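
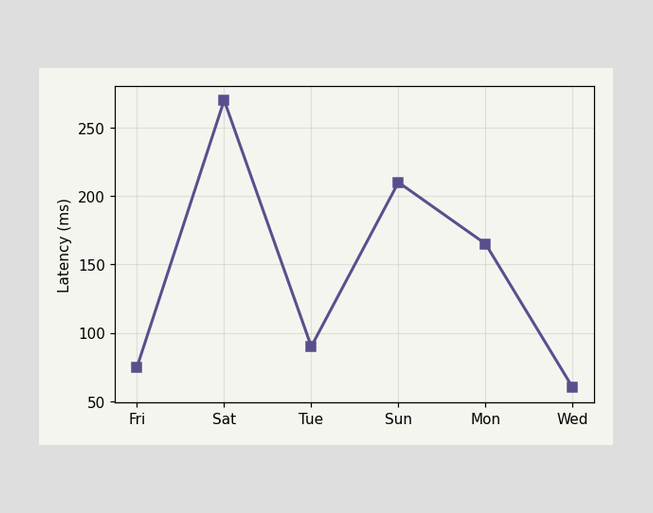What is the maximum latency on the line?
The highest point is at Sat, and reading across to the y-axis gives 270ms.

270ms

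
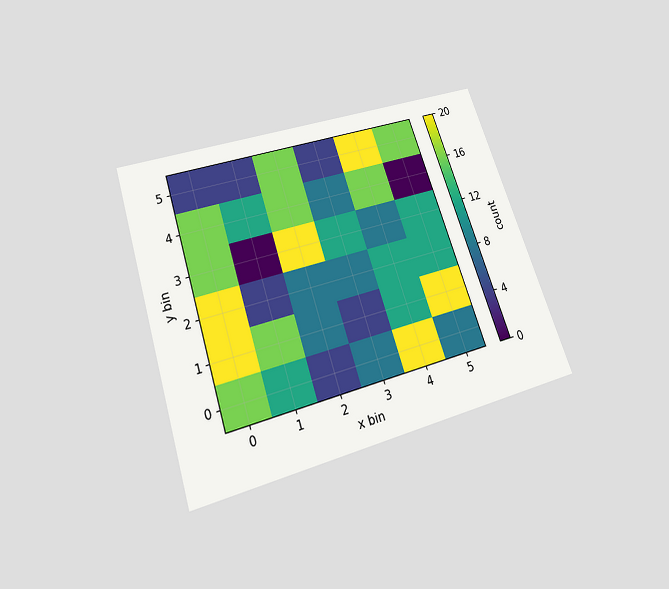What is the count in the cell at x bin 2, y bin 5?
The chart is tilted about 18° counter-clockwise and viewed slightly from below. Matching the cell (2, 5) against the colorbar gives 16.

16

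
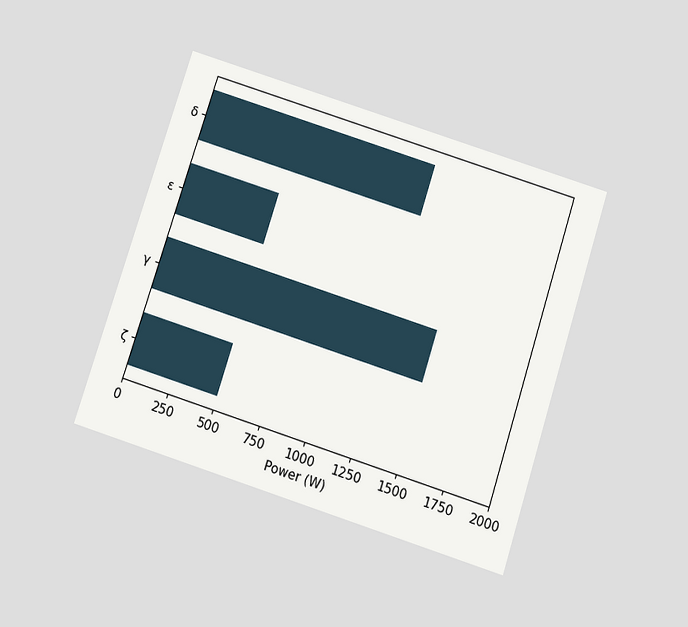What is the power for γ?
The chart is tilted about 18° clockwise and viewed slightly from below. Reading along the chart's x-axis, the γ bar reaches 1500W.

1500W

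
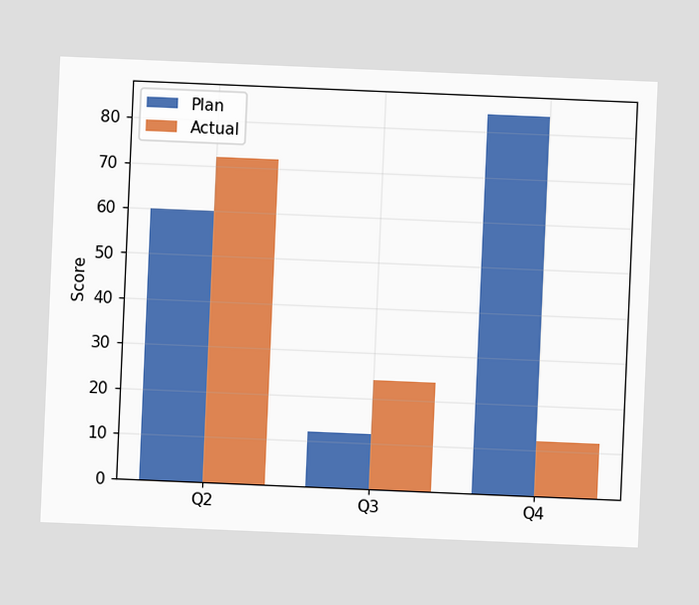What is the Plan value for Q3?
12

The chart is tilted about 2° clockwise. The Plan bar at Q3 reaches 12 on the y-axis.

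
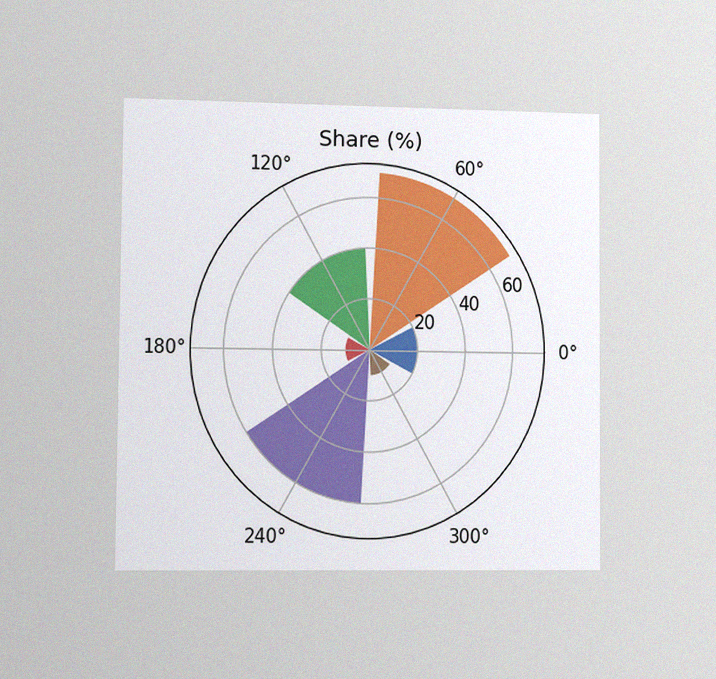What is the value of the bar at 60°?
70%

The chart is viewed slightly from the left, with some photo noise. The bar at 60° reaches 70% on the radial axis.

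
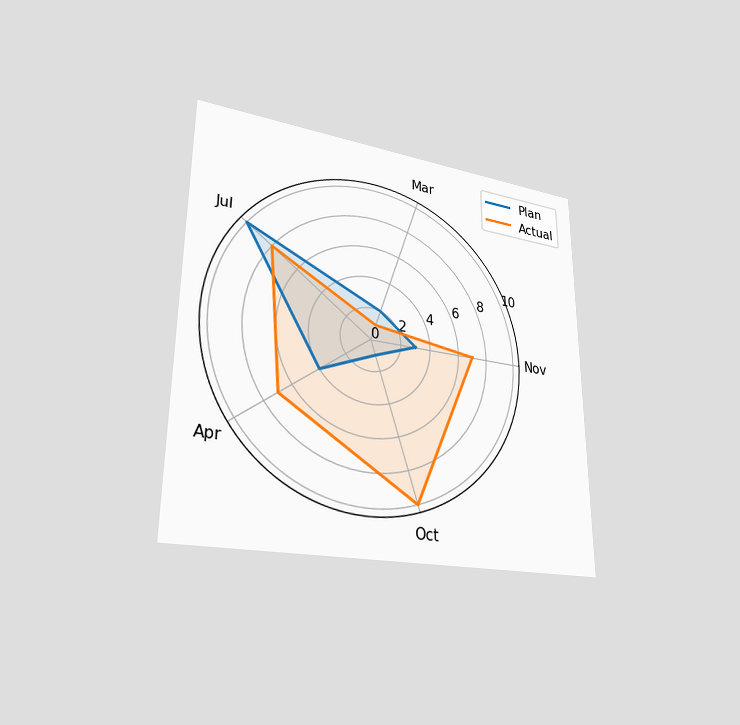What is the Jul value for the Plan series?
10

The chart is viewed at a slight angle. On the Jul axis, Plan reaches 10.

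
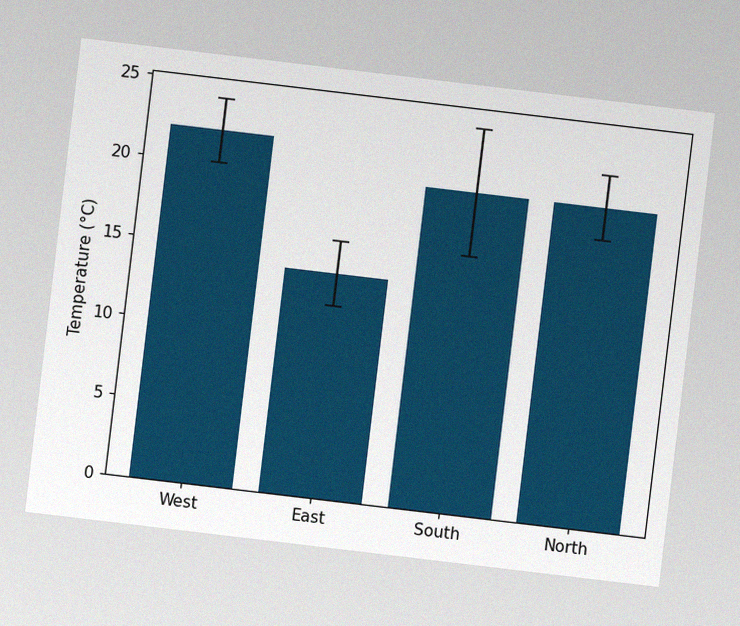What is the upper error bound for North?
The chart is tilted about 7° clockwise, with some photo noise. The North bar's upper whisker reaches 22°C.

22°C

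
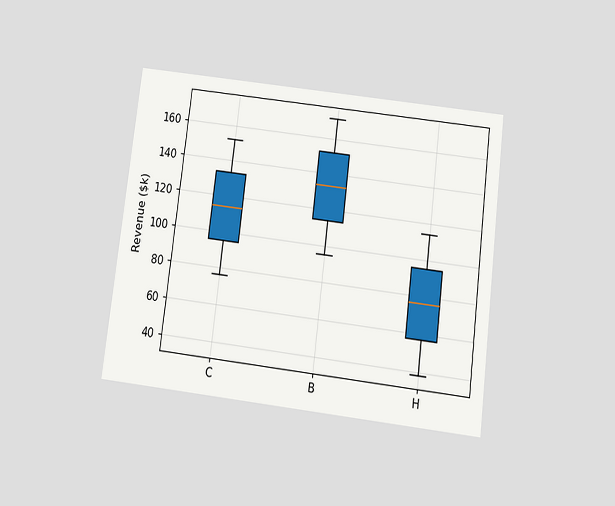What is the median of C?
The chart is tilted about 7° clockwise and viewed slightly from below. The median line in the C box sits at $114k.

$114k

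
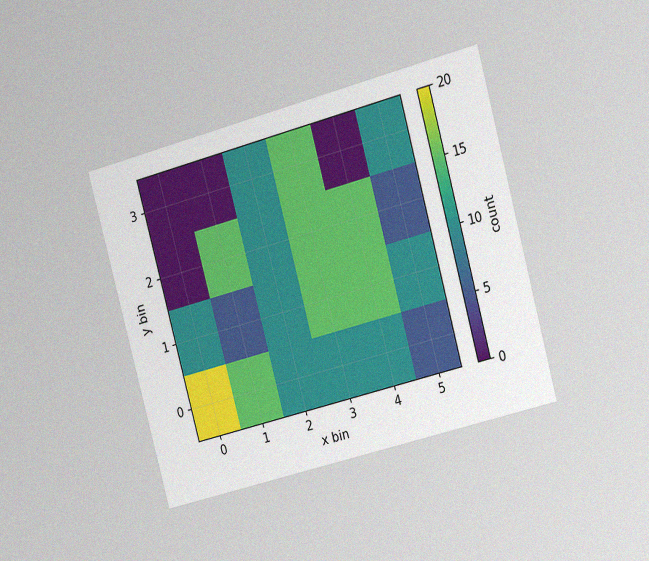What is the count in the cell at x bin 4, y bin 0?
10

The chart is tilted about 15° counter-clockwise and viewed slightly from the right, with some photo noise. Matching the cell (4, 0) against the colorbar gives 10.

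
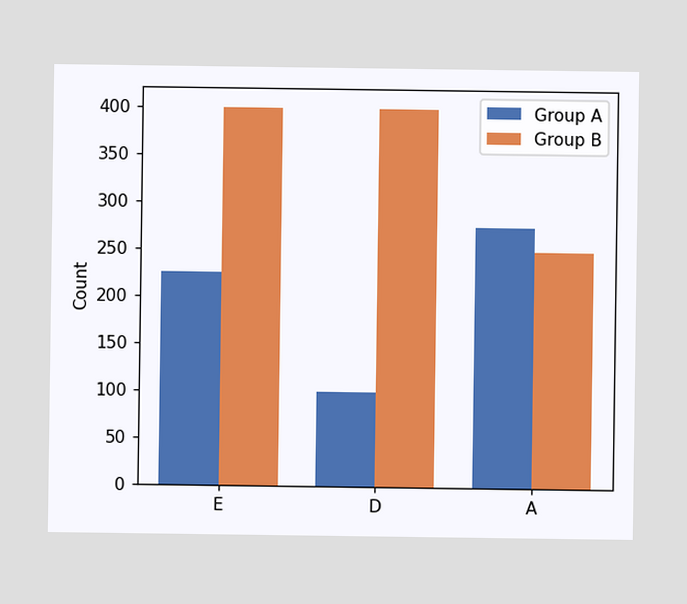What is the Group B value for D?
The Group B bar at D reaches 400 on the y-axis.

400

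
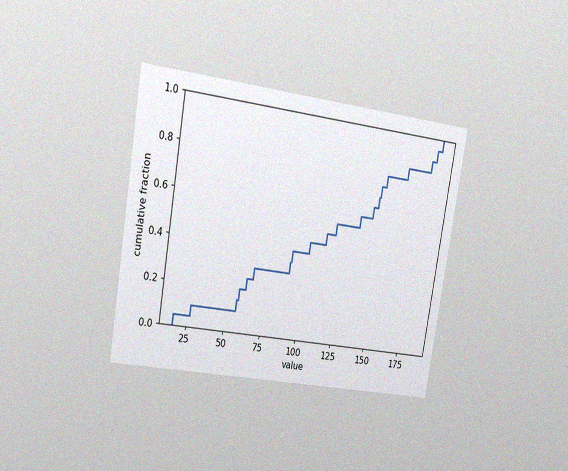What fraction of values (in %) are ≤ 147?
75%

The chart is tilted about 9° clockwise and viewed slightly from the left, with some photo noise. At x=147 the ECDF step is at 75%.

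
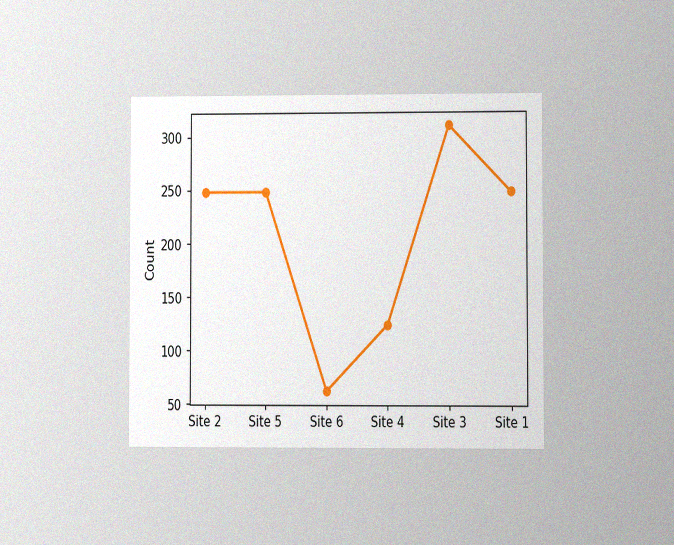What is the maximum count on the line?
The chart is viewed at a slight angle, with some photo noise. The highest point is at Site 3, and reading across to the y-axis gives 310.

310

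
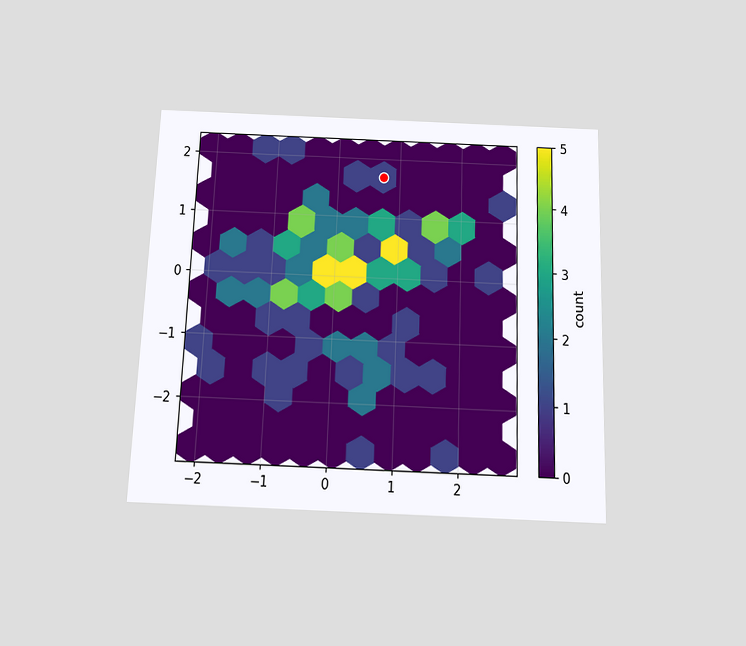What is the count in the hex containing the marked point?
The chart is tilted about 2° clockwise and viewed slightly from below. The marked hex reads 1 on the colorbar.

1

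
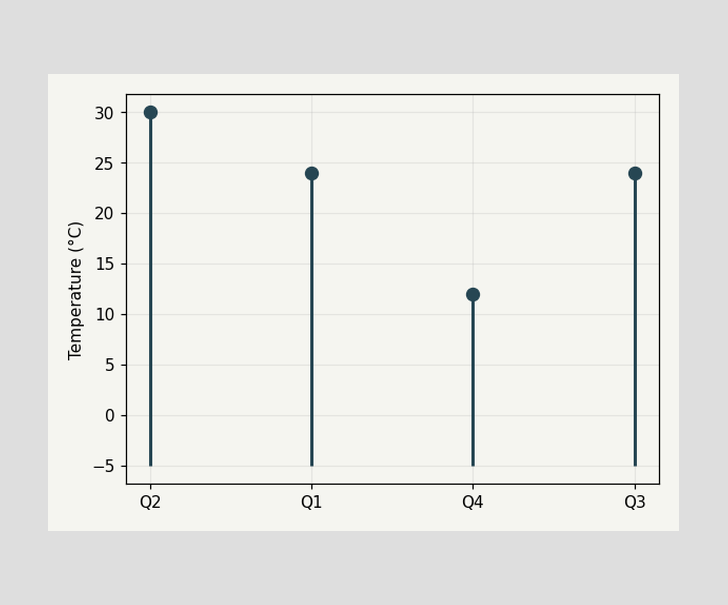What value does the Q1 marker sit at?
24°C

The Q1 marker sits at 24°C.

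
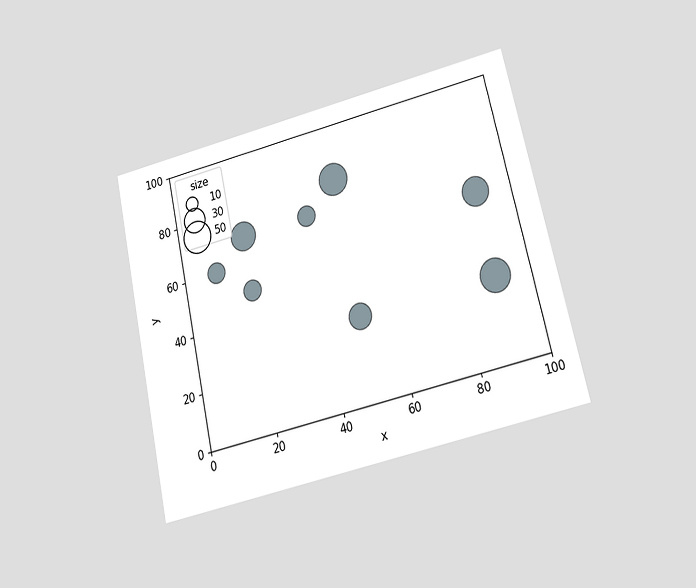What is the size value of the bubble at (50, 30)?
The chart is tilted about 13° counter-clockwise and viewed at a slight angle. Matching the bubble at (50, 30) against the size legend gives 30.

30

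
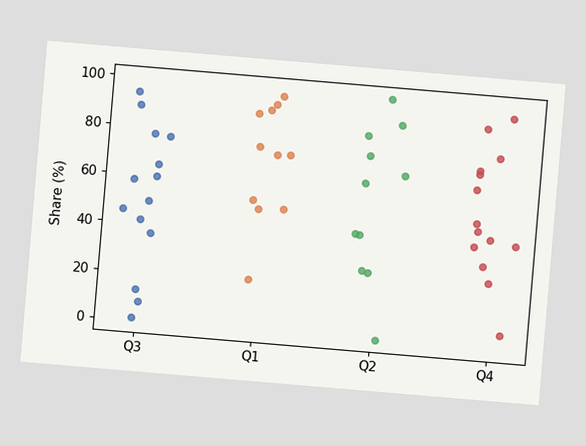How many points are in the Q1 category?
The chart is tilted about 5° clockwise. Counting the markers in the Q1 column gives 11.

11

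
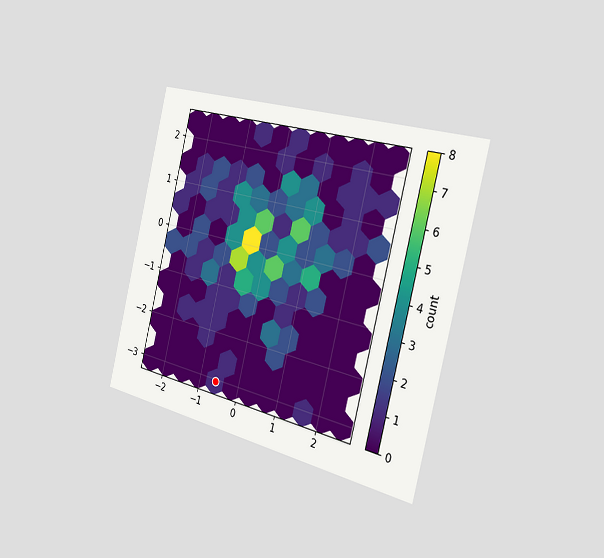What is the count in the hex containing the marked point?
The chart is tilted about 14° clockwise and viewed slightly from the right. The marked hex reads 1 on the colorbar.

1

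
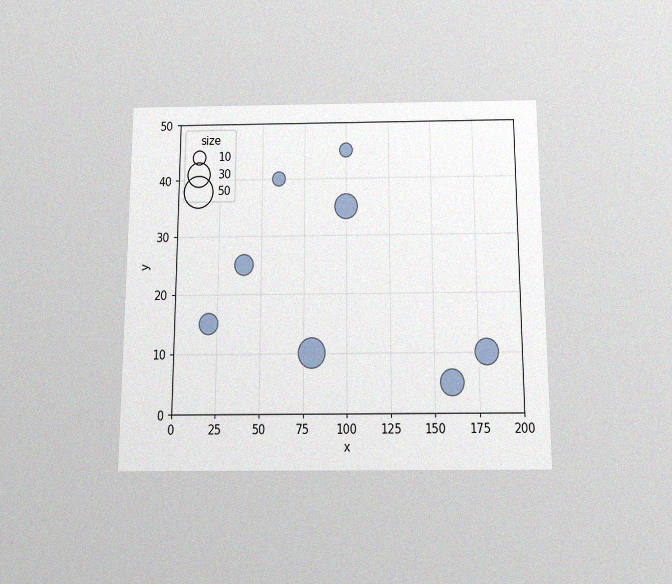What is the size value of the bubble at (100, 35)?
The chart is viewed slightly from below, with some photo noise. Matching the bubble at (100, 35) against the size legend gives 30.

30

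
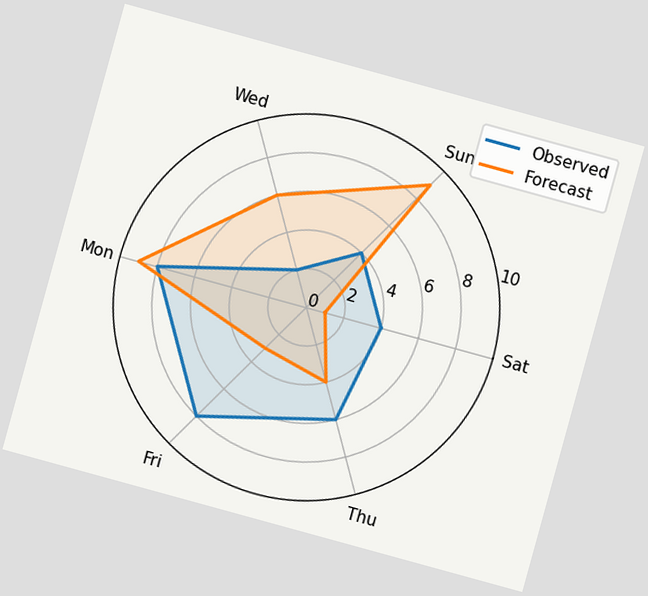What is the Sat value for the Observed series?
4

The chart is tilted about 15° clockwise. On the Sat axis, Observed reaches 4.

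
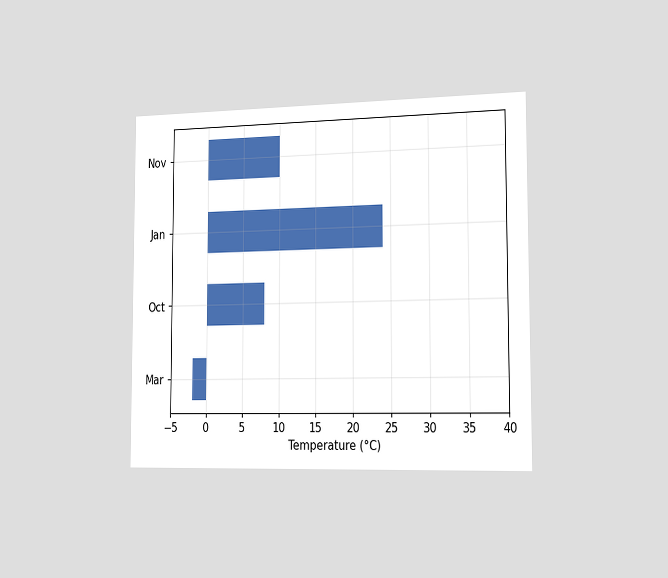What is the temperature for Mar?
The chart is viewed slightly from the right. Reading along the chart's x-axis, the Mar bar reaches -2°C.

-2°C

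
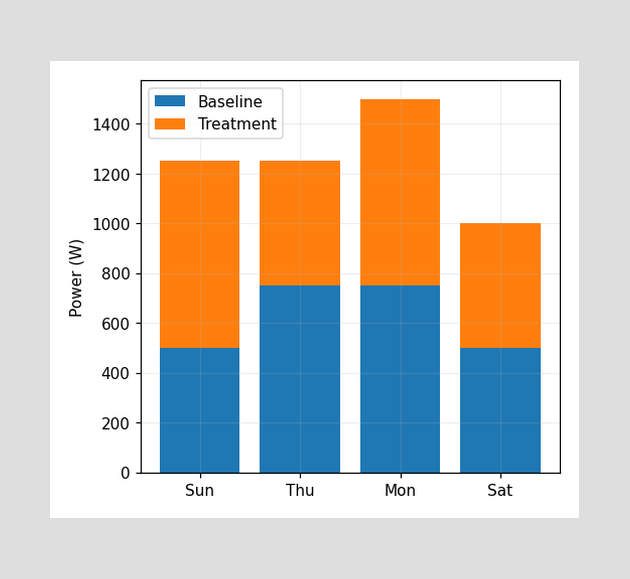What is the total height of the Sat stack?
1000W

The Sat stack's top reaches 1000W on the y-axis.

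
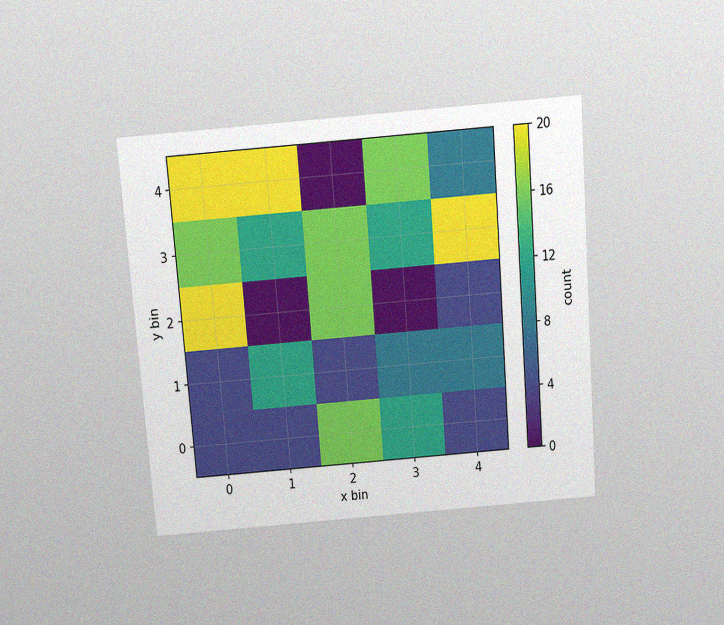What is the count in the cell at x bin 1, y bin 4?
20

The chart is tilted about 5° counter-clockwise and viewed slightly from above, with some photo noise. Matching the cell (1, 4) against the colorbar gives 20.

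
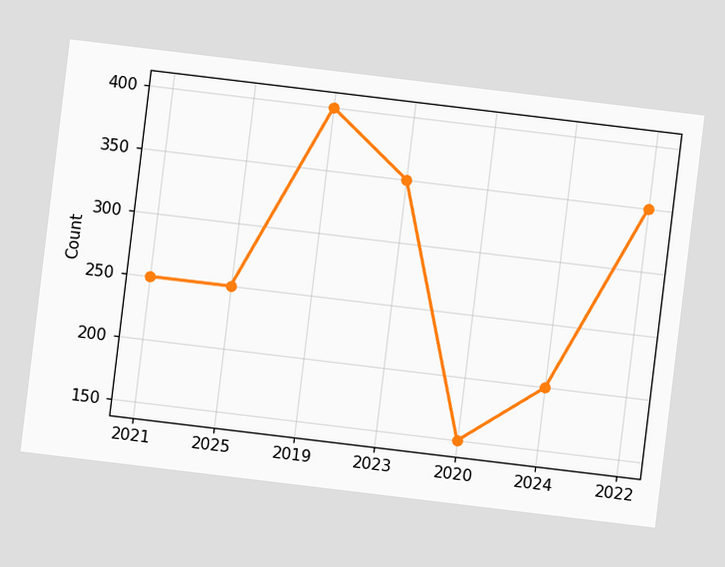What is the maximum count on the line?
The chart is tilted about 7° clockwise. The highest point is at 2019, and reading across to the y-axis gives 400.

400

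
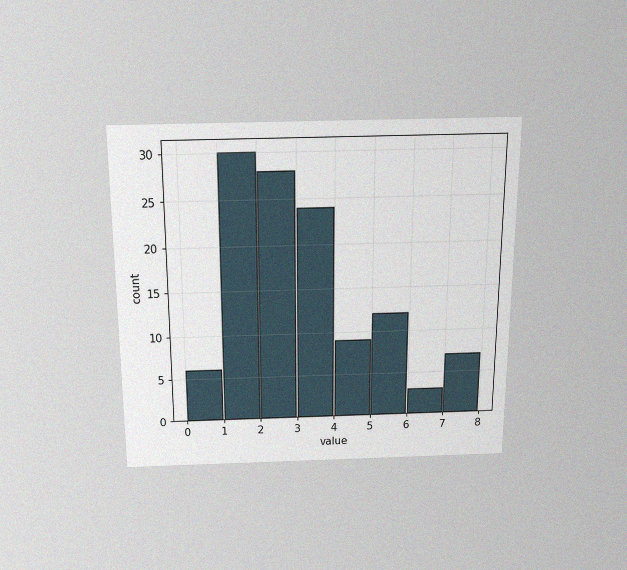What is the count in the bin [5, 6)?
The chart is viewed slightly from above, with some photo noise. The [5, 6) bin has height 12.

12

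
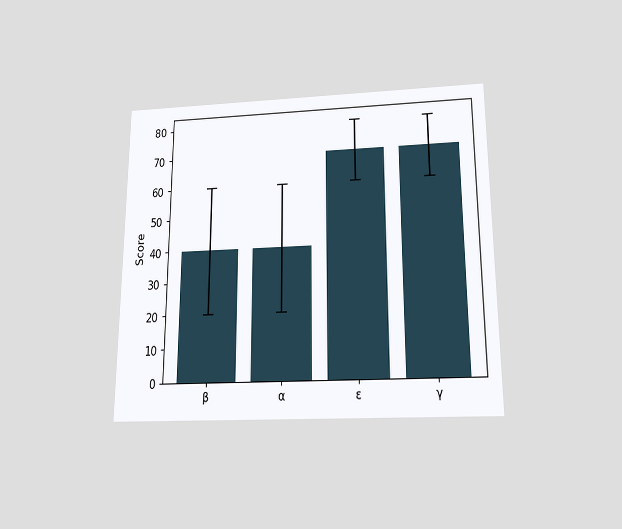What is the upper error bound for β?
The chart is viewed slightly from below. The β bar's upper whisker reaches 60.

60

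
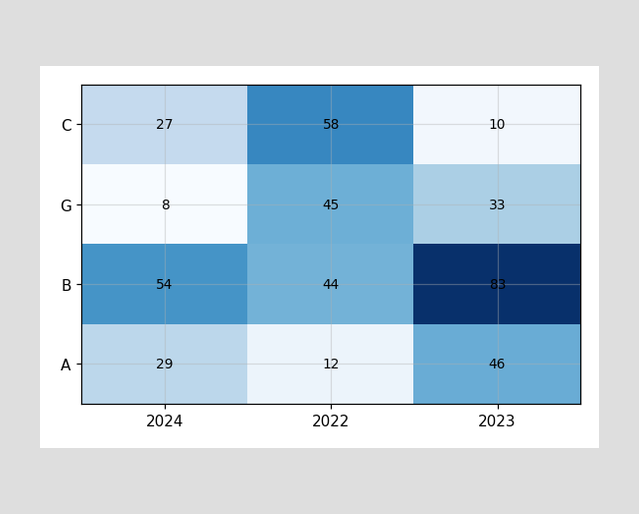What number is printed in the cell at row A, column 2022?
The (A, 2022) cell reads 12.

12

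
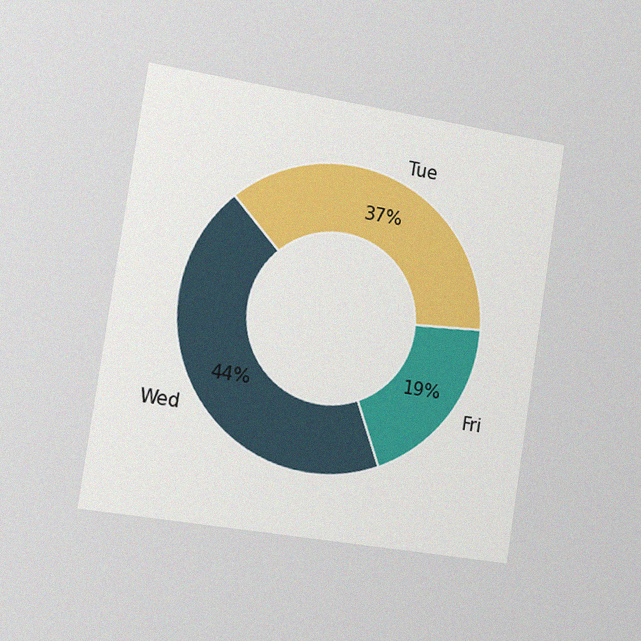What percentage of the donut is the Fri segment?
The chart is tilted about 9° clockwise and viewed slightly from the left, with some photo noise. The Fri segment takes up 19% of the ring.

19%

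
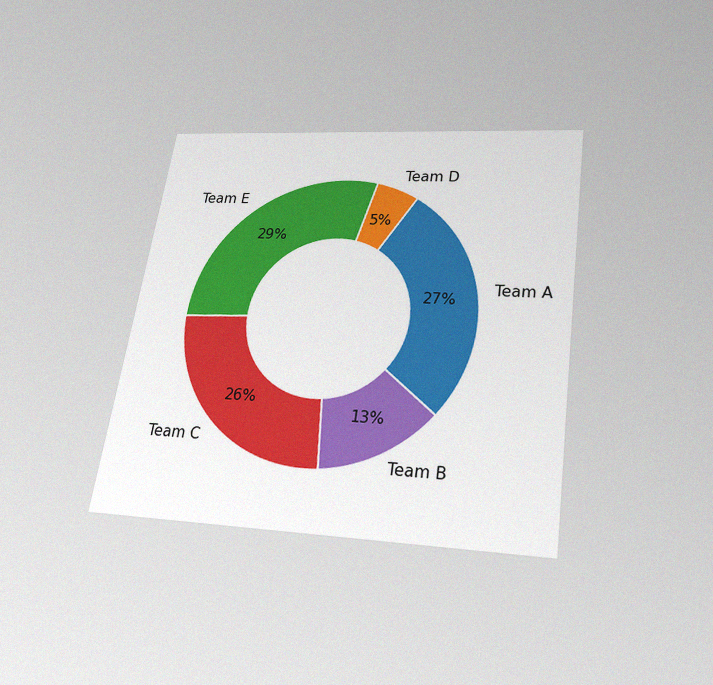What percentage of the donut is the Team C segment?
26%

The chart is tilted about 9° clockwise and viewed slightly from below, with some photo noise. The Team C segment takes up 26% of the ring.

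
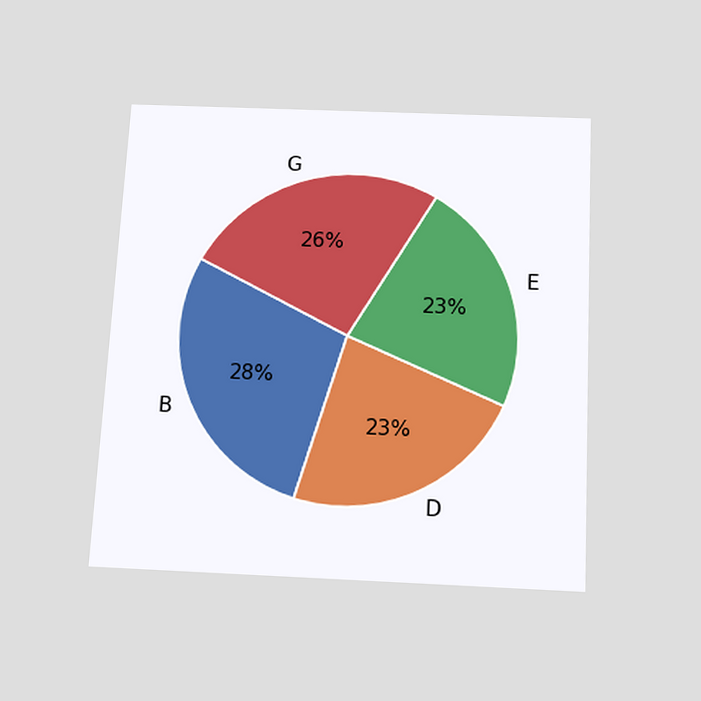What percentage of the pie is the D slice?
The chart is tilted about 3° clockwise and viewed slightly from below. The D slice takes up 23% of the pie.

23%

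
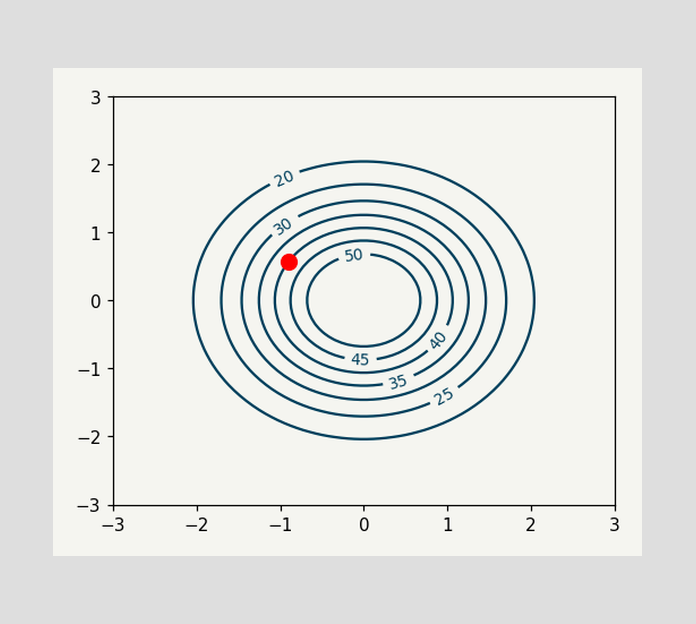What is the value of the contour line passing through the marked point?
40

The marked point sits on the contour labelled 40.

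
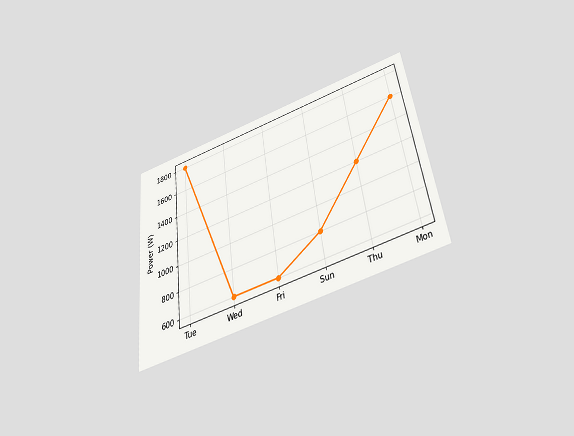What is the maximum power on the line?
1800W

The chart is tilted about 7° counter-clockwise and viewed slightly from below. The highest point is at Tue, and reading across to the y-axis gives 1800W.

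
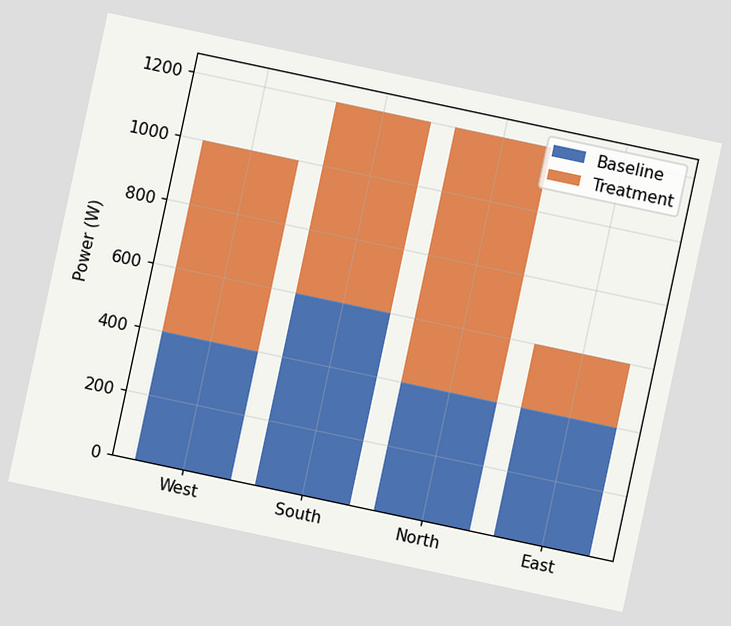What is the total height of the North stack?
The chart is tilted about 12° clockwise. The North stack's top reaches 1200W on the y-axis.

1200W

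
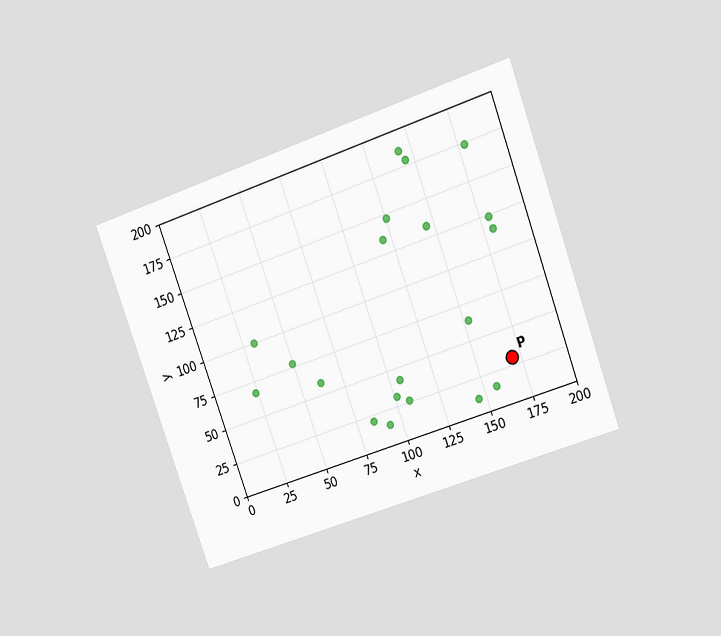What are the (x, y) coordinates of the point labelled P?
(170, 30)

The chart is tilted about 20° counter-clockwise and viewed at a slight angle. Following the gridlines from P to each axis, P sits at (170, 30).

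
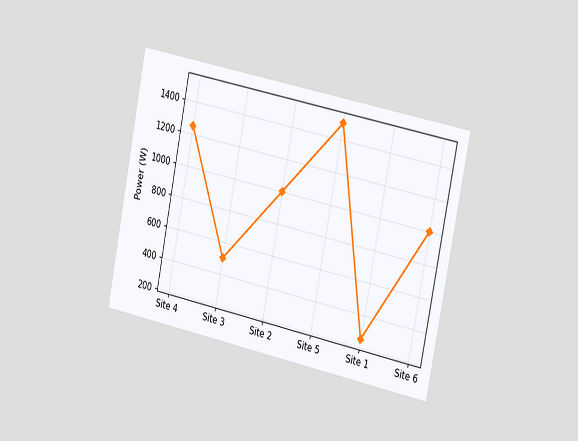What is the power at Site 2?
1000W

The chart is tilted about 11° clockwise and viewed slightly from the right. At Site 2, the line is at 1000W.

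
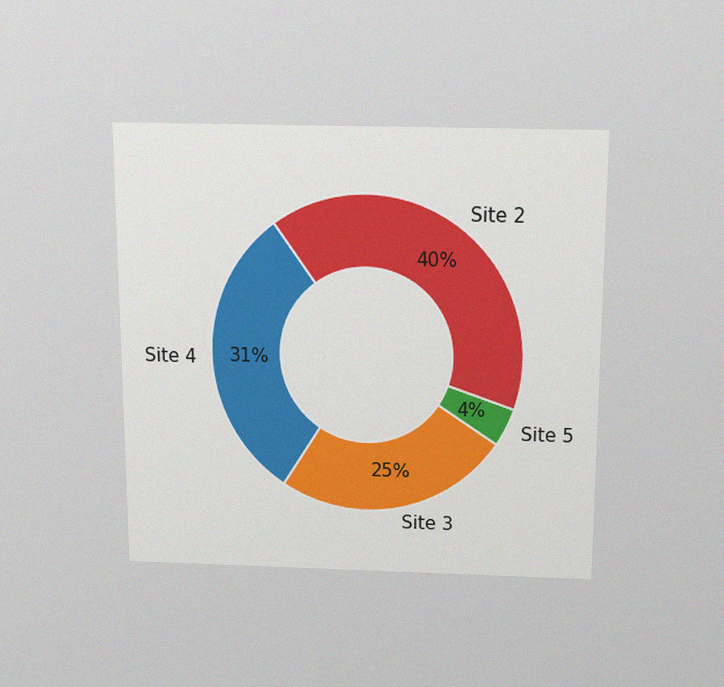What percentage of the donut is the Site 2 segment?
The chart is viewed slightly from above, with some photo noise. The Site 2 segment takes up 40% of the ring.

40%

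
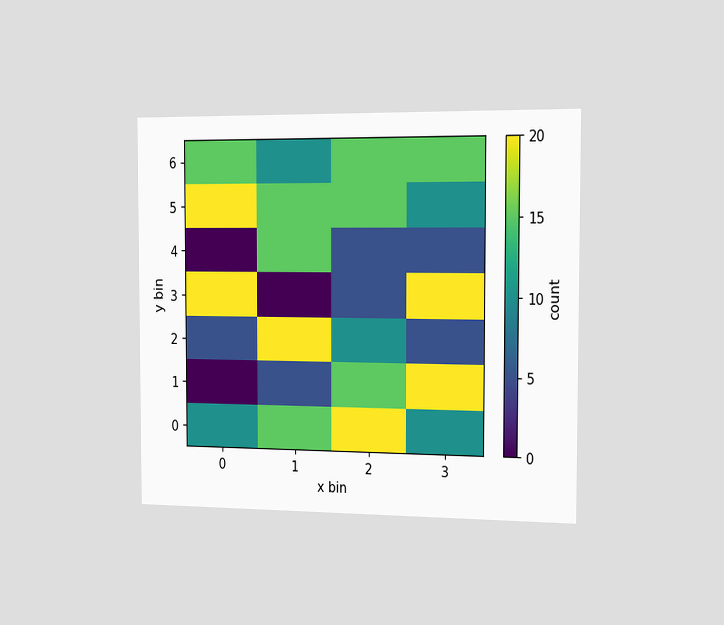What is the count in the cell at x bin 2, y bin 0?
The chart is viewed slightly from the right. Matching the cell (2, 0) against the colorbar gives 20.

20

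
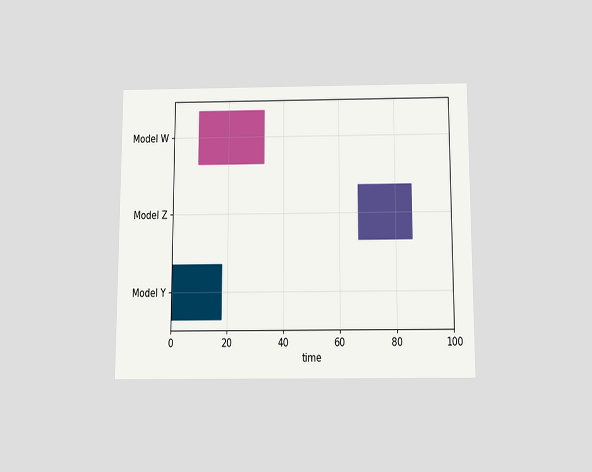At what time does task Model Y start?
The chart is viewed slightly from below. The Model Y bar begins at t=0.

0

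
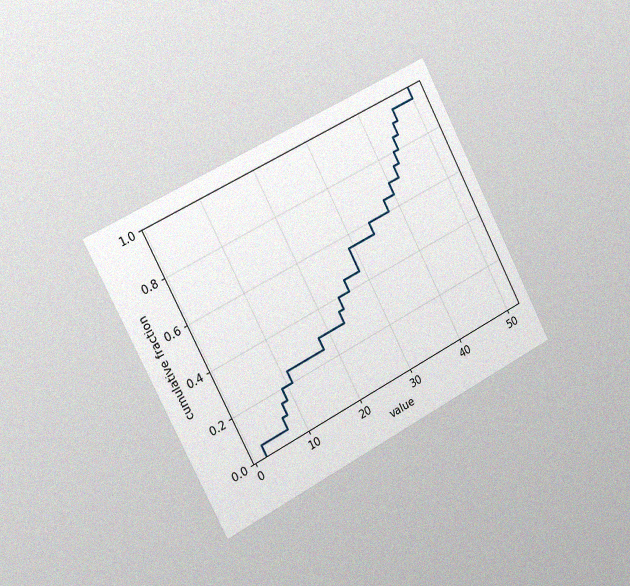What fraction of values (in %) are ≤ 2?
The chart is tilted about 28° counter-clockwise and viewed slightly from the left, with some photo noise. At x=2 the ECDF step is at 5%.

5%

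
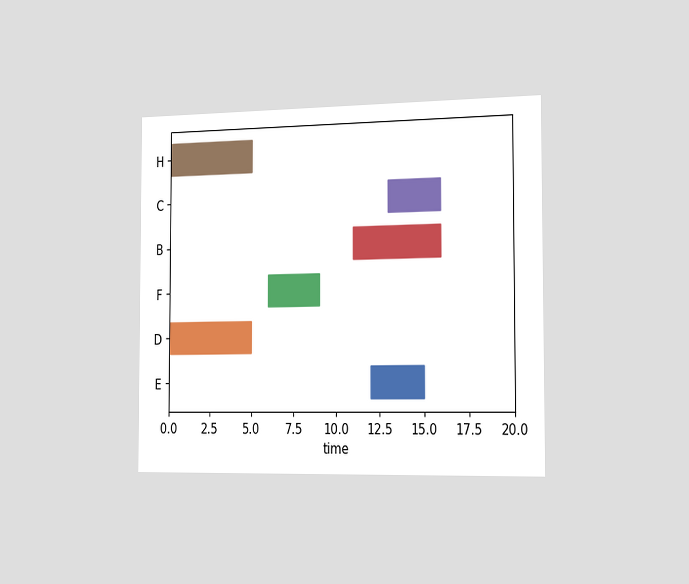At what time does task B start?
11

The chart is viewed slightly from the right. The B bar begins at t=11.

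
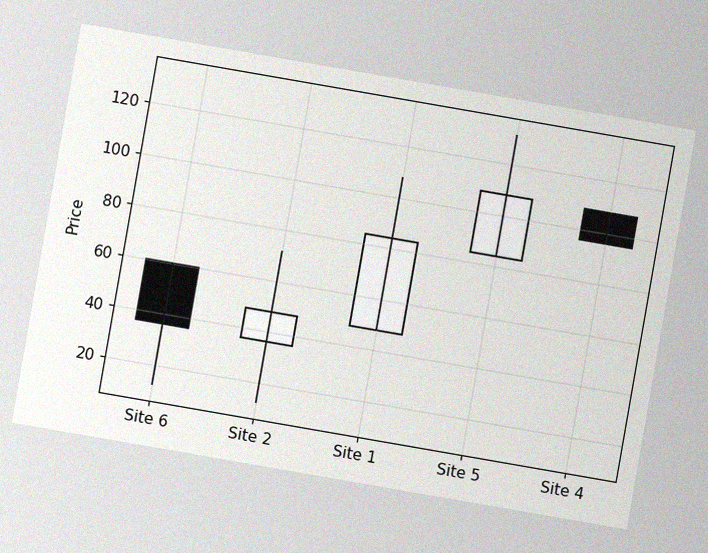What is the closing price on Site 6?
The chart is tilted about 10° clockwise, with some photo noise. The Site 6 candle closes at 36.

36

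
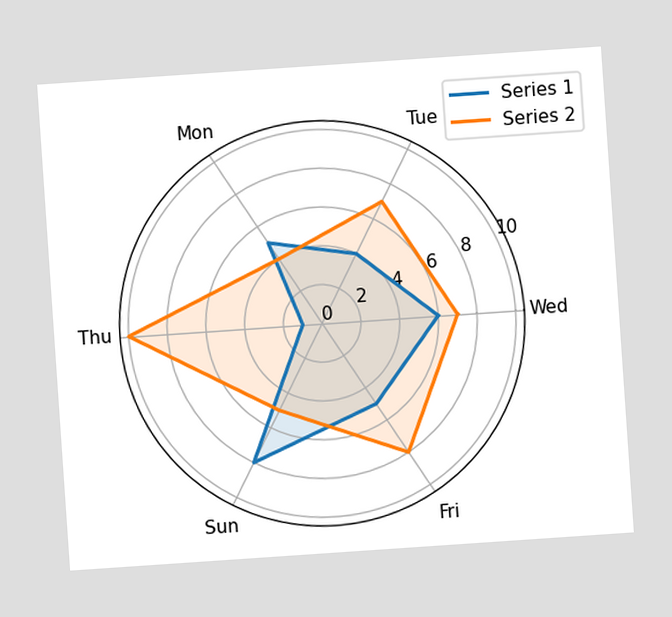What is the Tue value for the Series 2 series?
7

The chart is tilted about 4° counter-clockwise. On the Tue axis, Series 2 reaches 7.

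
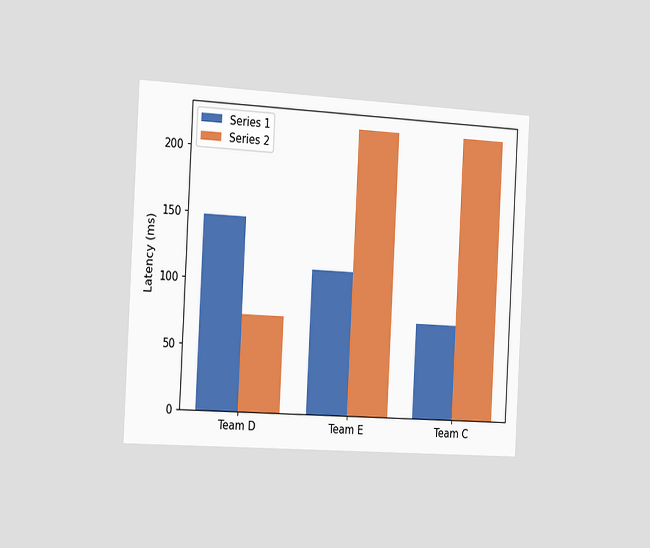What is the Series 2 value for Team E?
222ms

The chart is tilted about 3° clockwise and viewed slightly from the left. The Series 2 bar at Team E reaches 222ms on the y-axis.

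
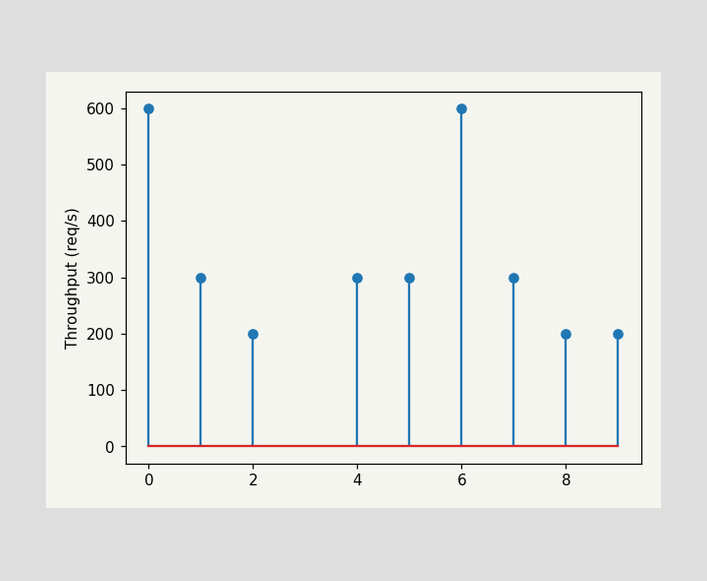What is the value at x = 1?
300req/s

The stem at x=1 reaches 300req/s.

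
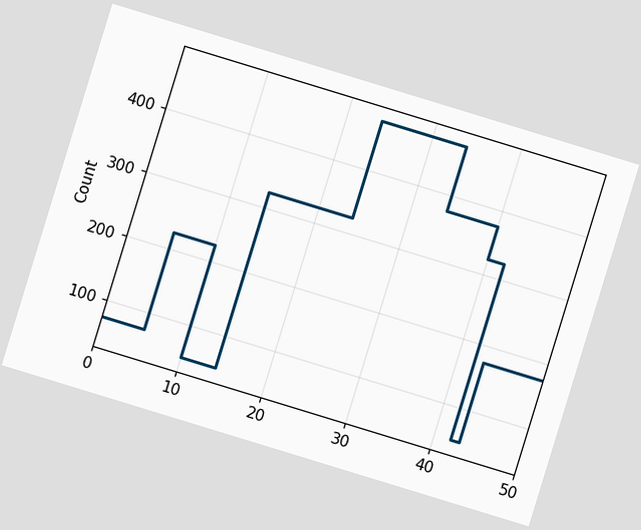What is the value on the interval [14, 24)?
325

The chart is tilted about 17° clockwise. On [14, 24) the step sits at 325.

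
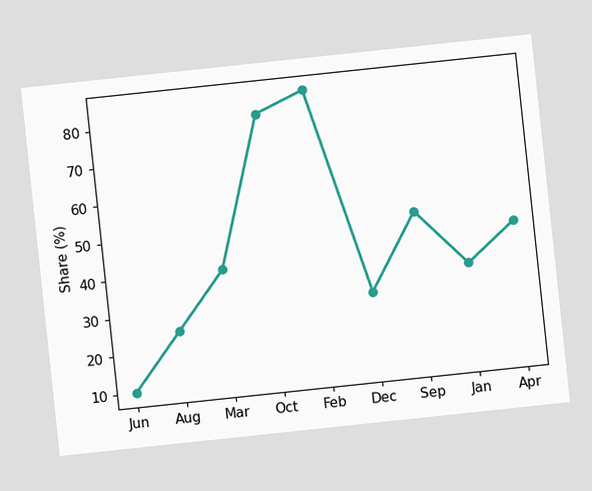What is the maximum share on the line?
85%

The chart is tilted about 6° counter-clockwise. The highest point is at Feb, and reading across to the y-axis gives 85%.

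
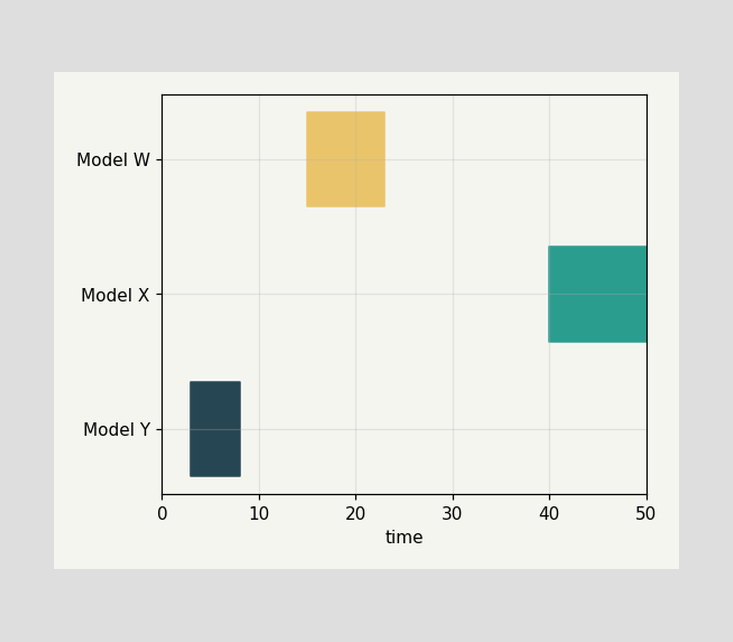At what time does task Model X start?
The Model X bar begins at t=40.

40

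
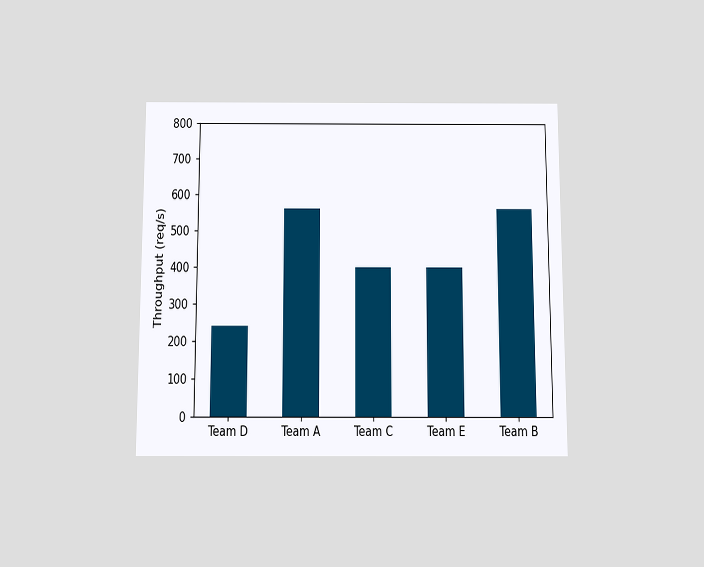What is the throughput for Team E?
The chart is viewed slightly from below. Reading along the chart's y-axis, the Team E bar reaches 400req/s.

400req/s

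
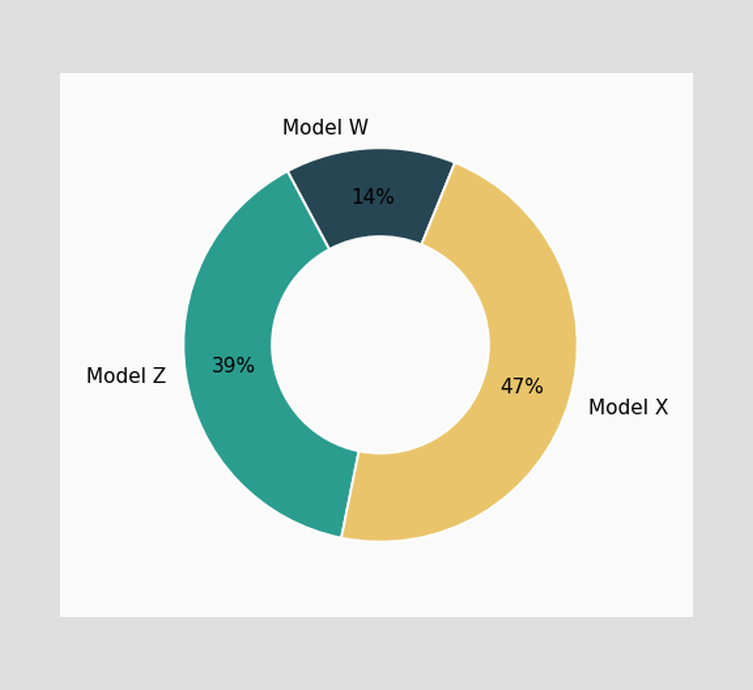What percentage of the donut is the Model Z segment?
39%

The Model Z segment takes up 39% of the ring.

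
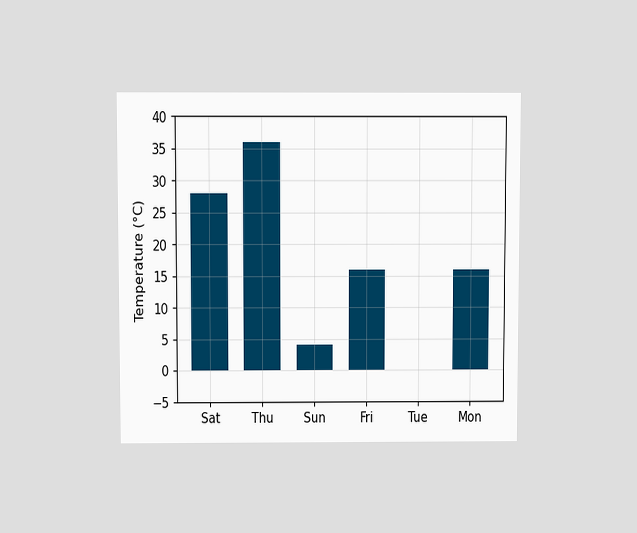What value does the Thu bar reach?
36°C

The chart is viewed slightly from above. Reading along the chart's y-axis, the Thu bar reaches 36°C.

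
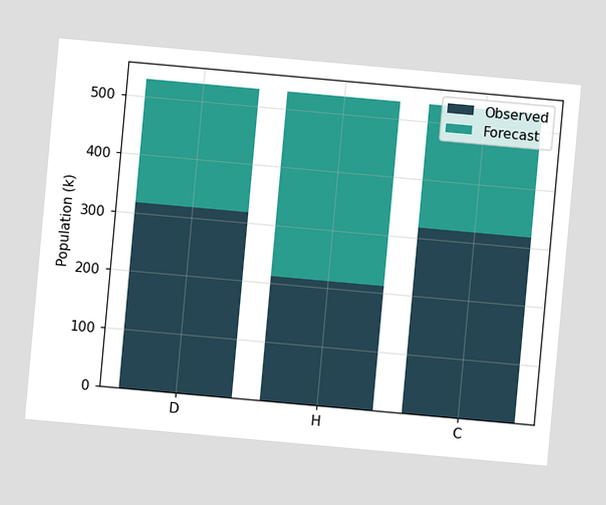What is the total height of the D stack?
530k

The chart is tilted about 5° clockwise. The D stack's top reaches 530k on the y-axis.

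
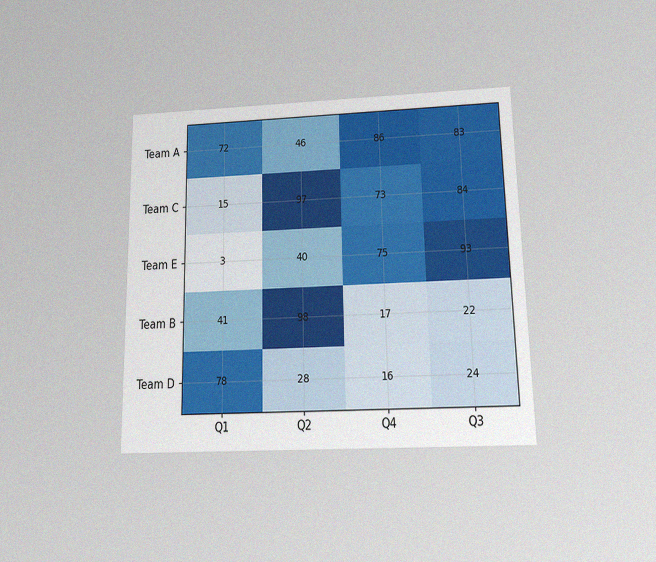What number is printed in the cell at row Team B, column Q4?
17

The chart is viewed slightly from below, with some photo noise. The (Team B, Q4) cell reads 17.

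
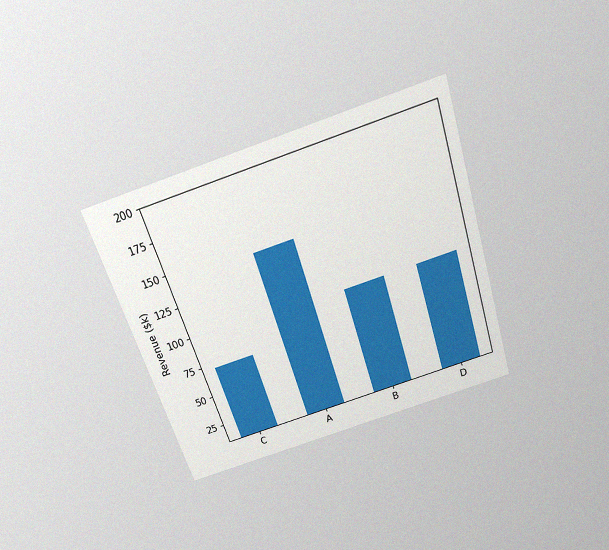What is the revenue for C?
The chart is tilted about 18° counter-clockwise and viewed slightly from above, with some photo noise. Reading along the chart's y-axis, the C bar reaches $72k.

$72k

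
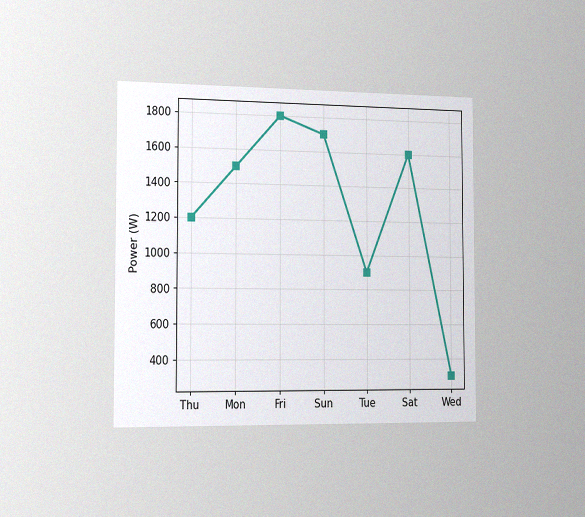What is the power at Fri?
1800W

The chart is viewed slightly from the left, with some photo noise. At Fri, the line is at 1800W.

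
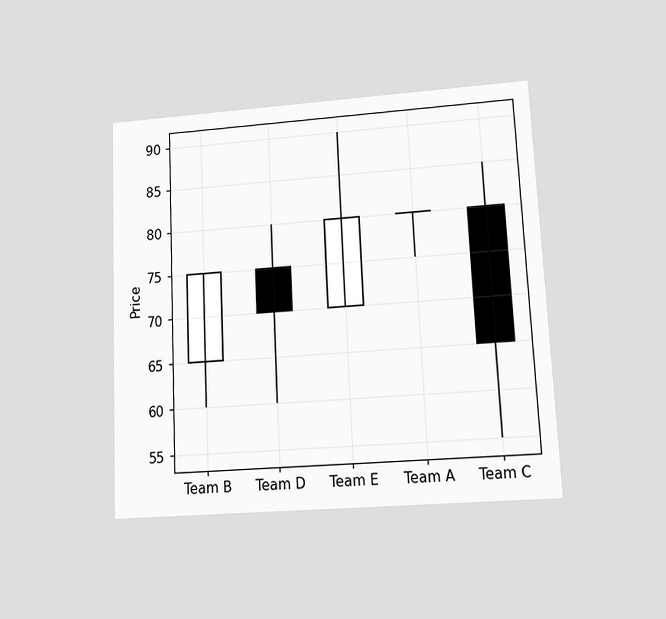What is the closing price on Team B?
The chart is tilted about 3° counter-clockwise and viewed at a slight angle. The Team B candle closes at 75.

75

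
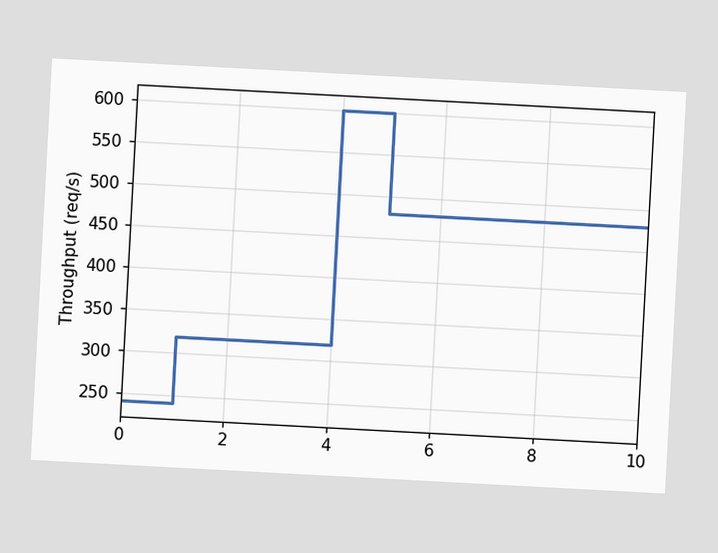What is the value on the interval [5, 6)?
480req/s

The chart is tilted about 3° clockwise. On [5, 6) the step sits at 480req/s.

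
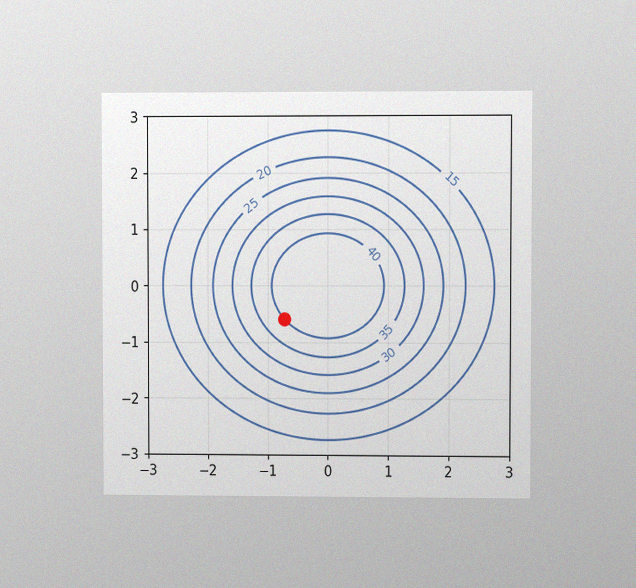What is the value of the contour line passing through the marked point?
40

The chart is viewed at a slight angle, with some photo noise. The marked point sits on the contour labelled 40.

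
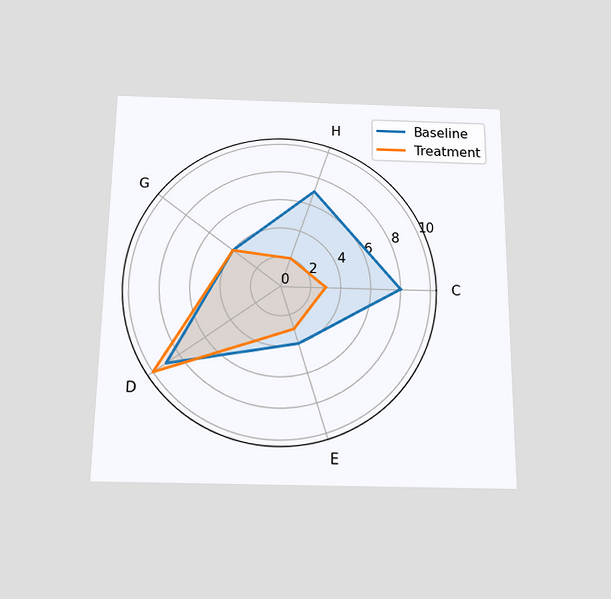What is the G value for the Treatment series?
The chart is viewed slightly from below. On the G axis, Treatment reaches 4.

4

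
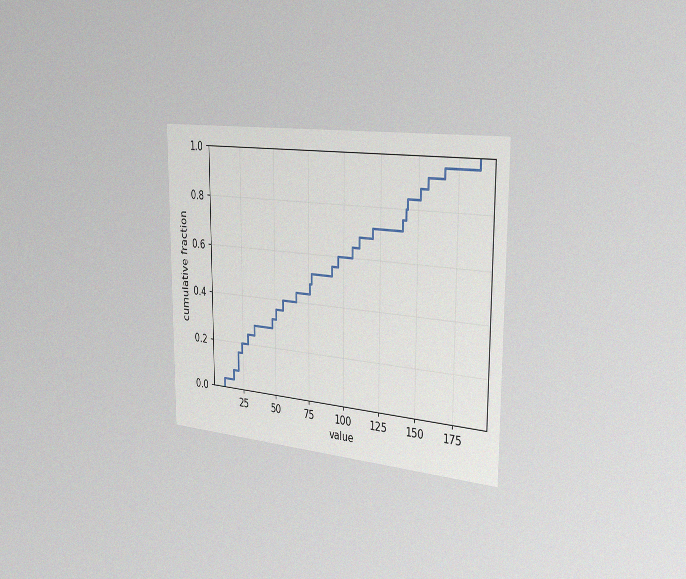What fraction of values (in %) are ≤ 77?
The chart is viewed slightly from the right, with some photo noise. At x=77 the ECDF step is at 52%.

52%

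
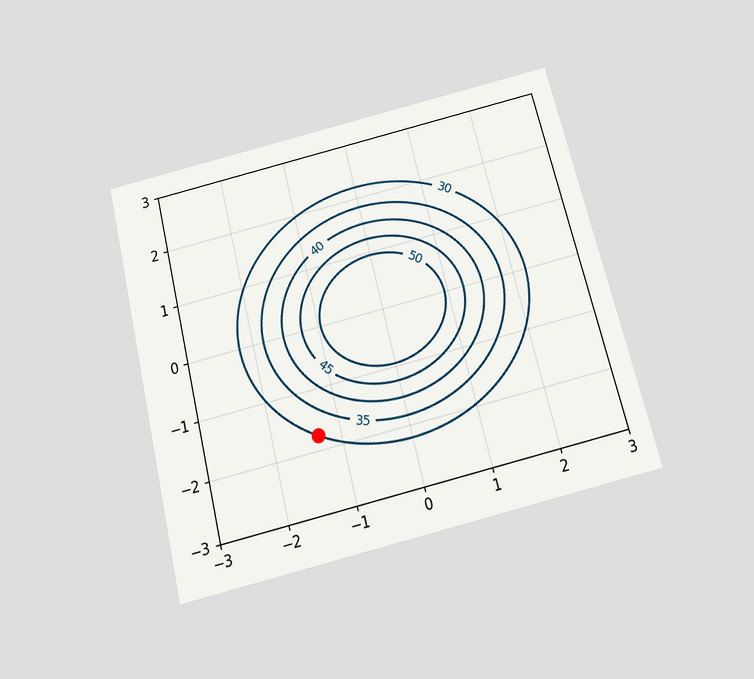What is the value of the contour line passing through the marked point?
The chart is tilted about 14° counter-clockwise and viewed slightly from below. The marked point sits on the contour labelled 30.

30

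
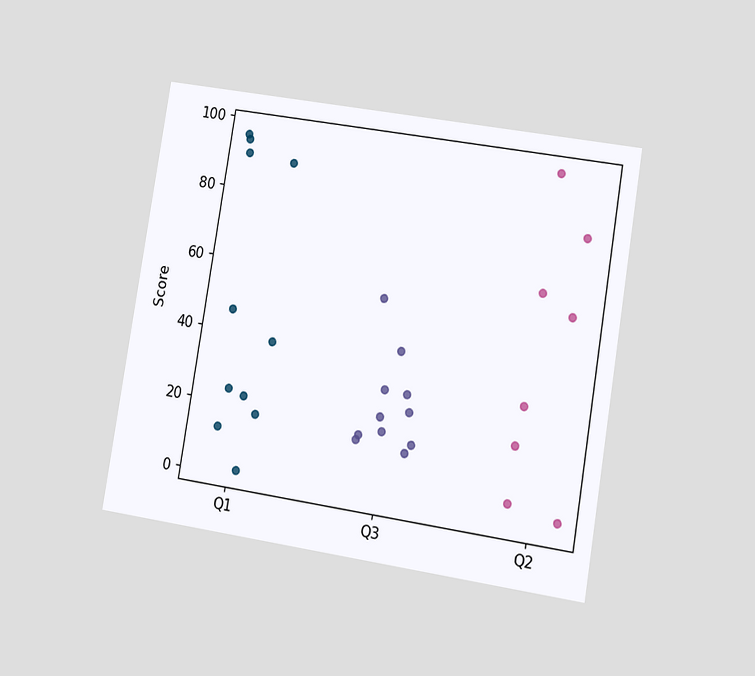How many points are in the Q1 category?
11

The chart is tilted about 9° clockwise and viewed at a slight angle. Counting the markers in the Q1 column gives 11.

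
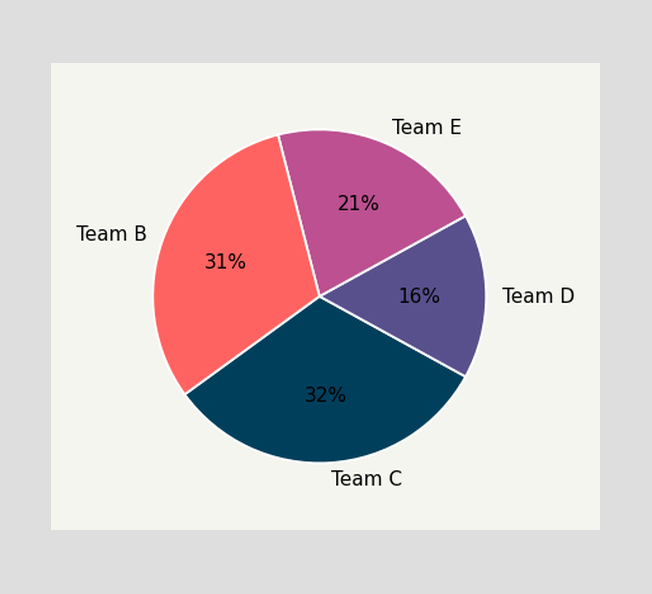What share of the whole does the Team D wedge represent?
The Team D slice takes up 16% of the pie.

16%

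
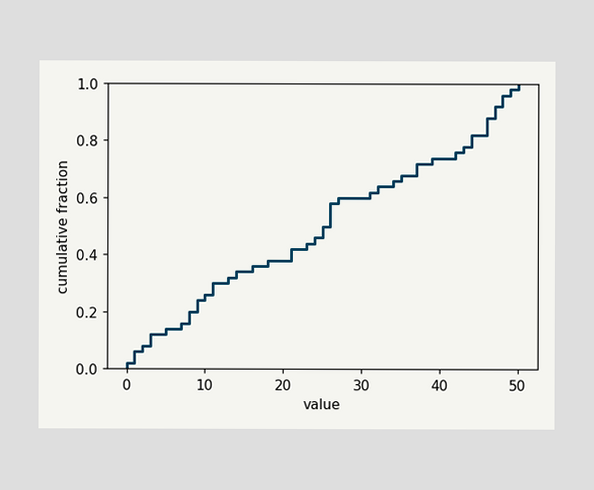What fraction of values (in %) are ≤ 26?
At x=26 the ECDF step is at 58%.

58%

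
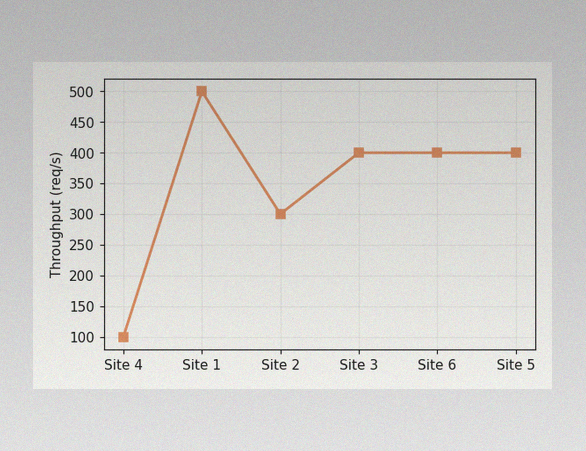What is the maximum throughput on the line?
500req/s

The image has some photo noise and uneven lighting. The highest point is at Site 1, and reading across to the y-axis gives 500req/s.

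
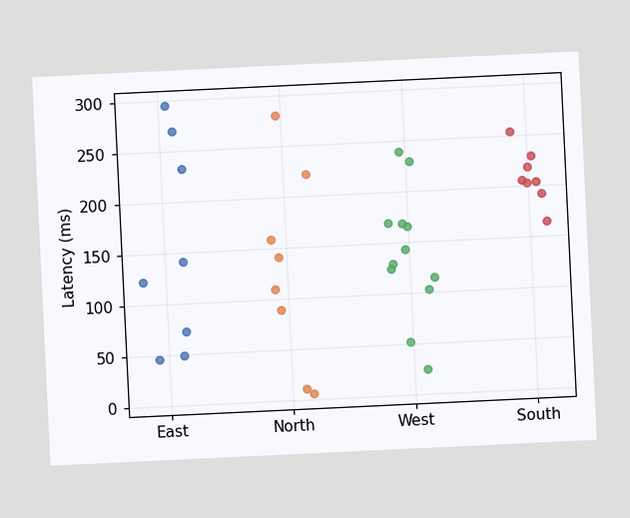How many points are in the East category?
The chart is tilted about 3° counter-clockwise. Counting the markers in the East column gives 8.

8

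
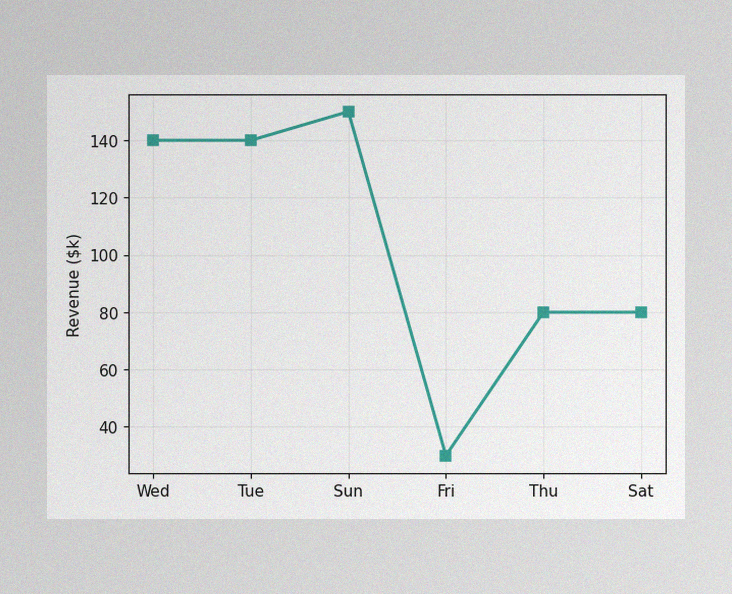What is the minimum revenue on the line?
The image has some photo noise and uneven lighting. The lowest point is at Fri, and reading across to the y-axis gives $30k.

$30k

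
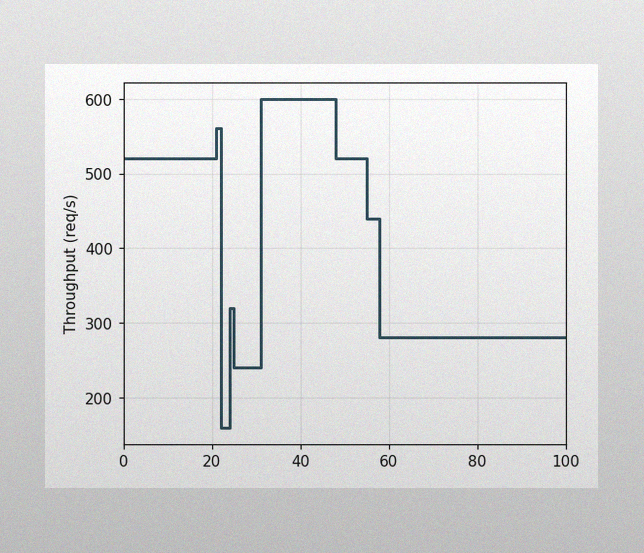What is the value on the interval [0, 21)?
The image has some photo noise and uneven lighting. On [0, 21) the step sits at 520req/s.

520req/s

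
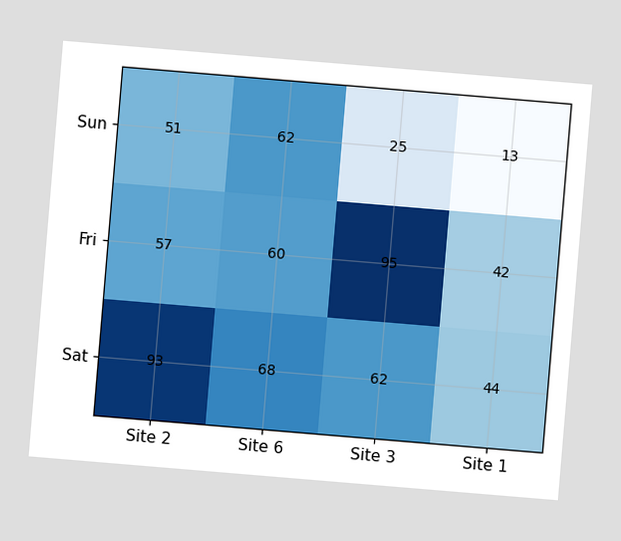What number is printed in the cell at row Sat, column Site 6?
68

The chart is tilted about 5° clockwise. The (Sat, Site 6) cell reads 68.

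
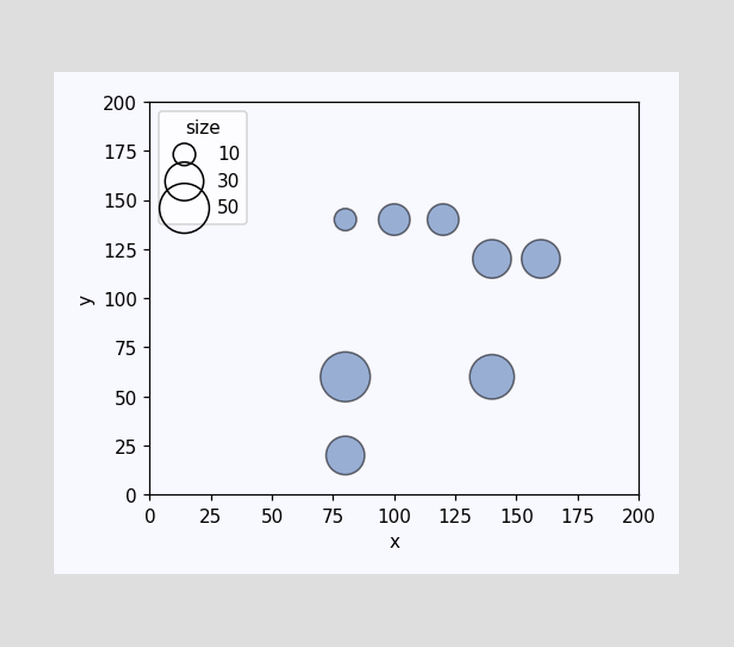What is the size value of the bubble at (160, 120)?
30

Matching the bubble at (160, 120) against the size legend gives 30.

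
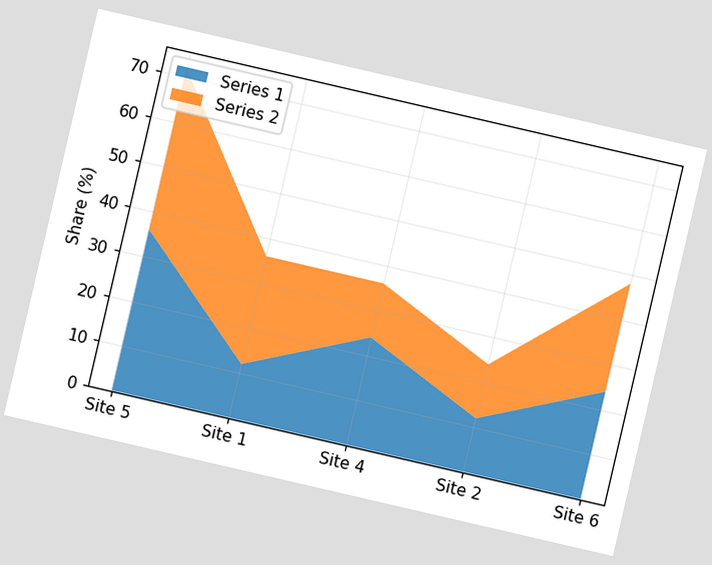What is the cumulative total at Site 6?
48%

The chart is tilted about 13° clockwise. The stacked total at Site 6 reaches 48%.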